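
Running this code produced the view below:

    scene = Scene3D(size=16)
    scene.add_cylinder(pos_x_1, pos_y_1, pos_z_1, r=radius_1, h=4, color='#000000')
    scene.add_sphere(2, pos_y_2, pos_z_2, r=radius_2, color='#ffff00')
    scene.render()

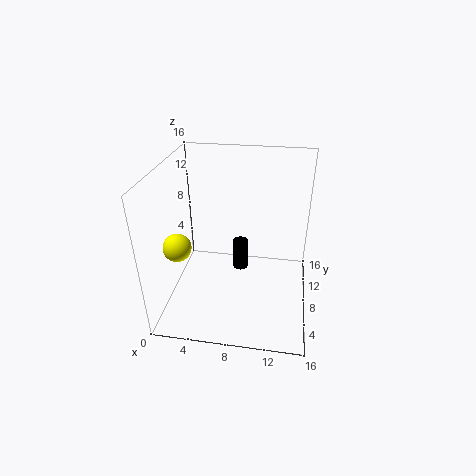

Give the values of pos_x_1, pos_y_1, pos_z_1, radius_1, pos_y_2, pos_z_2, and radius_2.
pos_x_1 = 7.5, pos_y_1 = 13, pos_z_1 = 0.5, radius_1 = 1, pos_y_2 = 5, pos_z_2 = 8, radius_2 = 1.5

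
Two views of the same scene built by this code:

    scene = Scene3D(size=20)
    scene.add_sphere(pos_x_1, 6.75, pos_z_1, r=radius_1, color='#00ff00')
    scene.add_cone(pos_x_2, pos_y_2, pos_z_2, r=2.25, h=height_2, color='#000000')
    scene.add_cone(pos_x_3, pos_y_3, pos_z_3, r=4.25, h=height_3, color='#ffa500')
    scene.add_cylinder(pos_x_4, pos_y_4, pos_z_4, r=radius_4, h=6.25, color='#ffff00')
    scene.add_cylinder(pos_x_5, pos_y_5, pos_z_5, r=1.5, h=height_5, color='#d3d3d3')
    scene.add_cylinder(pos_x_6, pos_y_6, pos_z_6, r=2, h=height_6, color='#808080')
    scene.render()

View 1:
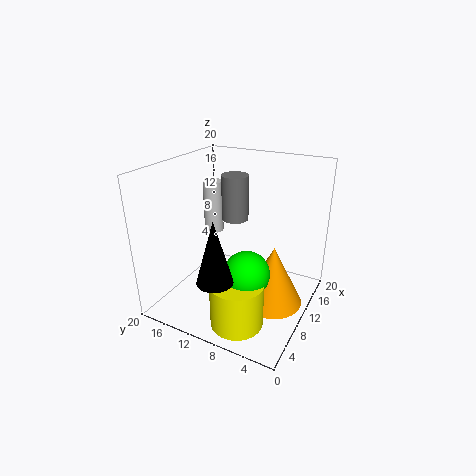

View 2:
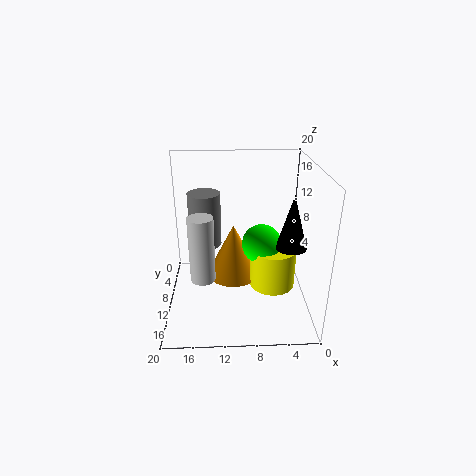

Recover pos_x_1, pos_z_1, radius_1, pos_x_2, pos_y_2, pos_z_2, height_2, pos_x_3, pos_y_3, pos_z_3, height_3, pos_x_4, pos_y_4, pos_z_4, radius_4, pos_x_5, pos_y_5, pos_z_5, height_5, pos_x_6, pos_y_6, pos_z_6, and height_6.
pos_x_1 = 6.25, pos_z_1 = 7.25, radius_1 = 3, pos_x_2 = 2.25, pos_y_2 = 9, pos_z_2 = 7.75, height_2 = 8, pos_x_3 = 10.5, pos_y_3 = 4.75, pos_z_3 = 1, height_3 = 8.5, pos_x_4 = 4.5, pos_y_4 = 7.25, pos_z_4 = 0.5, radius_4 = 3.5, pos_x_5 = 14.5, pos_y_5 = 16.75, pos_z_5 = 8, height_5 = 8, pos_x_6 = 14.25, pos_y_6 = 12.75, pos_z_6 = 10.75, height_6 = 6.75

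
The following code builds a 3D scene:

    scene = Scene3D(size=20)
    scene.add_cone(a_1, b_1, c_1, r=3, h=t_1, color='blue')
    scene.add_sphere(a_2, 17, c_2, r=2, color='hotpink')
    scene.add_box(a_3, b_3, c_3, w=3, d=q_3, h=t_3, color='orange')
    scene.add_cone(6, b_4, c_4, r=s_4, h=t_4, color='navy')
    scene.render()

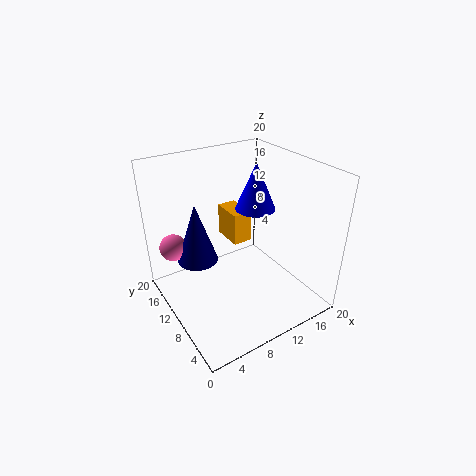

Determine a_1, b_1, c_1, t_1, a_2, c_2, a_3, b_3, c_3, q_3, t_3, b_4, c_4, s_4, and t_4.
a_1 = 15
b_1 = 13
c_1 = 12
t_1 = 7
a_2 = 3
c_2 = 7
a_3 = 12
b_3 = 14
c_3 = 6
q_3 = 5
t_3 = 5
b_4 = 15
c_4 = 5
s_4 = 3
t_4 = 9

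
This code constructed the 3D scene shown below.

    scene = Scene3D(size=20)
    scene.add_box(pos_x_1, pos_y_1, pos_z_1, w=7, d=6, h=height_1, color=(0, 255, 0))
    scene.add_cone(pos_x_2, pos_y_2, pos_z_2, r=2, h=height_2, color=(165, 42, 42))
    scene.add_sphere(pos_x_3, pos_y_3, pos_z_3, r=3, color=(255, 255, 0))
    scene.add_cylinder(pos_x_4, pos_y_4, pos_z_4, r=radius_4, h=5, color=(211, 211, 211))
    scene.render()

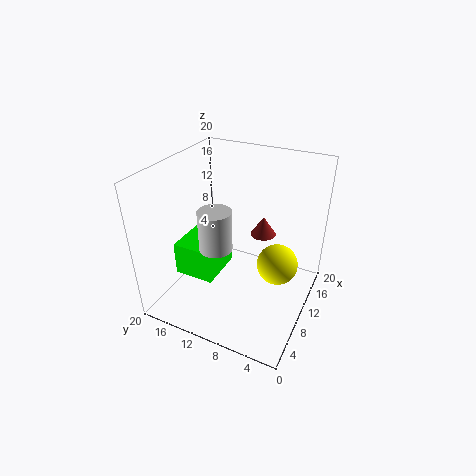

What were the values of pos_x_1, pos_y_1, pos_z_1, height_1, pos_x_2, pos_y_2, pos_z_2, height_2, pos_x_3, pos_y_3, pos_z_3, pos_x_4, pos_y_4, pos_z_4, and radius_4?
pos_x_1 = 7, pos_y_1 = 13, pos_z_1 = 3, height_1 = 5, pos_x_2 = 17, pos_y_2 = 9, pos_z_2 = 7, height_2 = 3, pos_x_3 = 13, pos_y_3 = 5, pos_z_3 = 5, pos_x_4 = 4, pos_y_4 = 10, pos_z_4 = 12, radius_4 = 2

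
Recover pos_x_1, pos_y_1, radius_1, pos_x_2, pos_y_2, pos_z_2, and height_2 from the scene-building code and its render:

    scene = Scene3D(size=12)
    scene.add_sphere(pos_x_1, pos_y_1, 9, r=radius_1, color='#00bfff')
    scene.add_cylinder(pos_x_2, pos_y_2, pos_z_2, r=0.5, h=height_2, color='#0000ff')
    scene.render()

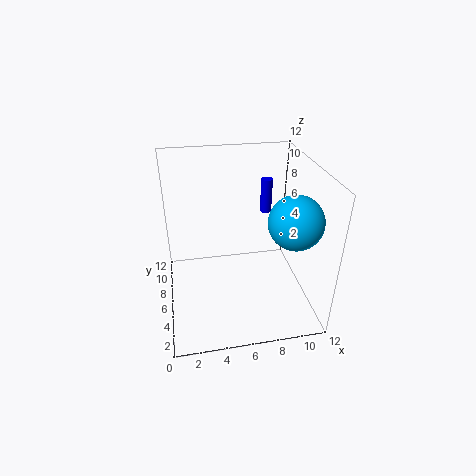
pos_x_1 = 9.5
pos_y_1 = 2.5
radius_1 = 2
pos_x_2 = 9
pos_y_2 = 8.5
pos_z_2 = 7
height_2 = 3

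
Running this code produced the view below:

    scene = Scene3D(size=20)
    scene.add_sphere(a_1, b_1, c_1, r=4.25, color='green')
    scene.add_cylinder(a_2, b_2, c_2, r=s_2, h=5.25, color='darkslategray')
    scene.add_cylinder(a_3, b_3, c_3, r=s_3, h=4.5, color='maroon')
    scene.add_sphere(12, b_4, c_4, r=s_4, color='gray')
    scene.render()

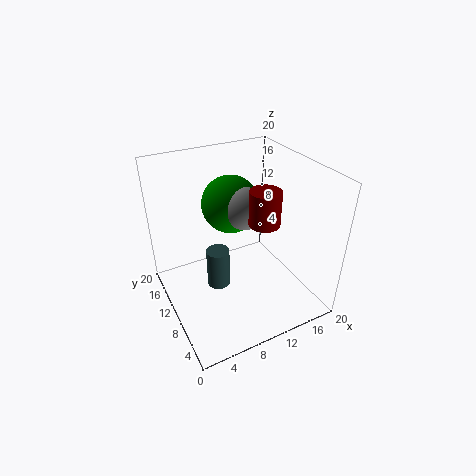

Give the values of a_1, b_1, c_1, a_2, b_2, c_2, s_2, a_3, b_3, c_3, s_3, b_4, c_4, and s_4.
a_1 = 11.25, b_1 = 14.75, c_1 = 12.75, a_2 = 6, b_2 = 8, c_2 = 5.25, s_2 = 1.5, a_3 = 11.75, b_3 = 6.25, c_3 = 13.75, s_3 = 2, b_4 = 11.75, c_4 = 13.25, s_4 = 3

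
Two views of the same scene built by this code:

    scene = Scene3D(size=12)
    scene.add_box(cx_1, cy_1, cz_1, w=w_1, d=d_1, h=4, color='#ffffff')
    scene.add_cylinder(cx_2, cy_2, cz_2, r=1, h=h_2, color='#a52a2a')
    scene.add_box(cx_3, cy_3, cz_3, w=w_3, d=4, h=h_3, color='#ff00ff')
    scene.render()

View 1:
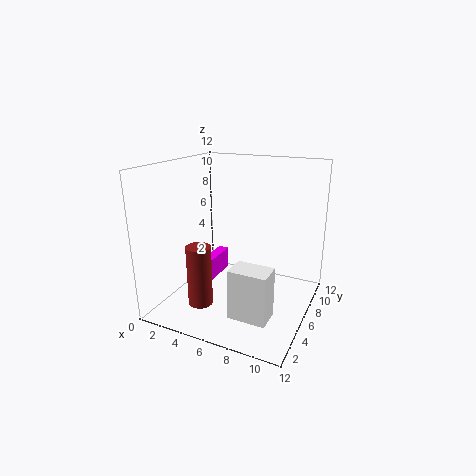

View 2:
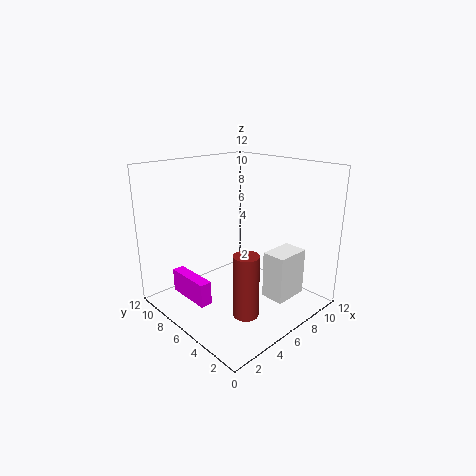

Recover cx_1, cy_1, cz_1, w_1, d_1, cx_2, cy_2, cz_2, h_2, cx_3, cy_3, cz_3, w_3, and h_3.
cx_1 = 7, cy_1 = 2, cz_1 = 1, w_1 = 3, d_1 = 2, cx_2 = 4, cy_2 = 3, cz_2 = 1, h_2 = 5, cx_3 = 2, cy_3 = 6, cz_3 = 1, w_3 = 1, h_3 = 2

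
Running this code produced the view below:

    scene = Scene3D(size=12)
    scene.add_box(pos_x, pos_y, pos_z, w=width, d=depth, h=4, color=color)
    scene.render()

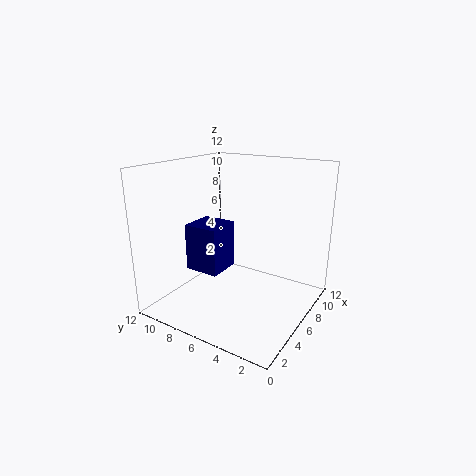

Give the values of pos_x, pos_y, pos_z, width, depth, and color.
pos_x = 4, pos_y = 7, pos_z = 3, width = 3, depth = 3, color = 'navy'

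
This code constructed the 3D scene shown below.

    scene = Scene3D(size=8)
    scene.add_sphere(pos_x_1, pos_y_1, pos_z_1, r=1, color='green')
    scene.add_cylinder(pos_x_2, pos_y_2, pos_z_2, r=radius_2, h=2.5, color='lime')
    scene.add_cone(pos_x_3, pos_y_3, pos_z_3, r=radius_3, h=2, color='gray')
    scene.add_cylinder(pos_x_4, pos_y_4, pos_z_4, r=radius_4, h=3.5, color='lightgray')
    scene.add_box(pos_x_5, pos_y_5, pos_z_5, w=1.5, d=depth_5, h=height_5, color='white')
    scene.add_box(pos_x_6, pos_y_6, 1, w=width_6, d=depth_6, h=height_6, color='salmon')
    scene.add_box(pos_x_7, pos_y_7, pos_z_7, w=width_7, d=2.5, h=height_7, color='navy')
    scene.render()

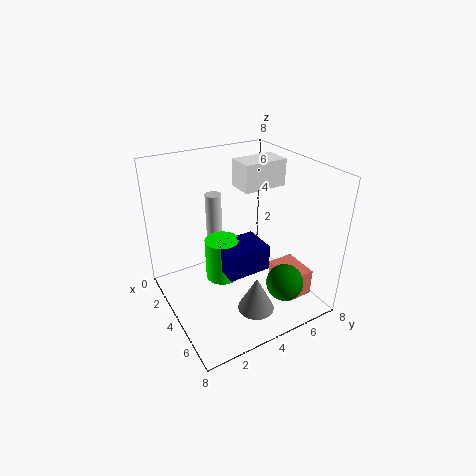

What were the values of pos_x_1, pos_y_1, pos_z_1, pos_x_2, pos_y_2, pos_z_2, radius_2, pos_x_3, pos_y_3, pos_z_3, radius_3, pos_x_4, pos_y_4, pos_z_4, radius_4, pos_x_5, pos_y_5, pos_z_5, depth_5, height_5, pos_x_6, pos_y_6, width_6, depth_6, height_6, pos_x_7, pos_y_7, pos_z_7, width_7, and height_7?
pos_x_1 = 6.5; pos_y_1 = 5.5; pos_z_1 = 2; pos_x_2 = 3; pos_y_2 = 3.5; pos_z_2 = 1; radius_2 = 1; pos_x_3 = 6; pos_y_3 = 4; pos_z_3 = 0.5; radius_3 = 1; pos_x_4 = 1; pos_y_4 = 4; pos_z_4 = 2; radius_4 = 0.5; pos_x_5 = 2.5; pos_y_5 = 4.5; pos_z_5 = 6.5; depth_5 = 2.5; height_5 = 1.5; pos_x_6 = 5; pos_y_6 = 5.5; width_6 = 2; depth_6 = 1.5; height_6 = 1.5; pos_x_7 = 3; pos_y_7 = 3; pos_z_7 = 2; width_7 = 2; height_7 = 1.5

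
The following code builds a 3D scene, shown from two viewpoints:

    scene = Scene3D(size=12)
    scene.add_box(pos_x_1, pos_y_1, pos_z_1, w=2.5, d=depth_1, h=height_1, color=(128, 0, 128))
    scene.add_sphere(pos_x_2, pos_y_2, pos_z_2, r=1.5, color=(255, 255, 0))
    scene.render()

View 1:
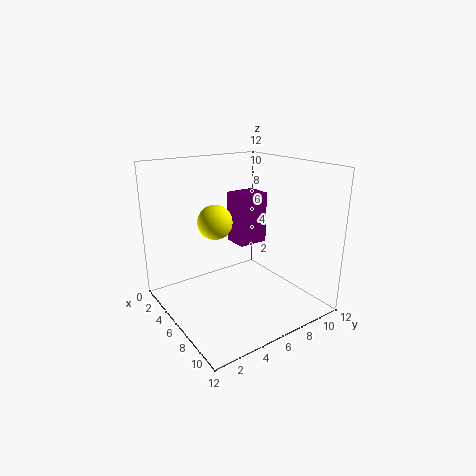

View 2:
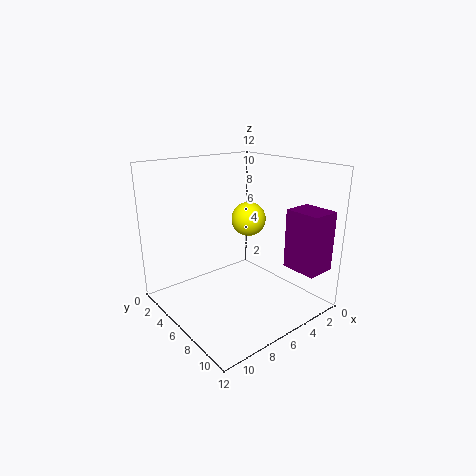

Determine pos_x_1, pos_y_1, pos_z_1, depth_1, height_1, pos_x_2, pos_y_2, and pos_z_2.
pos_x_1 = 0.5
pos_y_1 = 8.5
pos_z_1 = 3.5
depth_1 = 3
height_1 = 5
pos_x_2 = 4
pos_y_2 = 5
pos_z_2 = 7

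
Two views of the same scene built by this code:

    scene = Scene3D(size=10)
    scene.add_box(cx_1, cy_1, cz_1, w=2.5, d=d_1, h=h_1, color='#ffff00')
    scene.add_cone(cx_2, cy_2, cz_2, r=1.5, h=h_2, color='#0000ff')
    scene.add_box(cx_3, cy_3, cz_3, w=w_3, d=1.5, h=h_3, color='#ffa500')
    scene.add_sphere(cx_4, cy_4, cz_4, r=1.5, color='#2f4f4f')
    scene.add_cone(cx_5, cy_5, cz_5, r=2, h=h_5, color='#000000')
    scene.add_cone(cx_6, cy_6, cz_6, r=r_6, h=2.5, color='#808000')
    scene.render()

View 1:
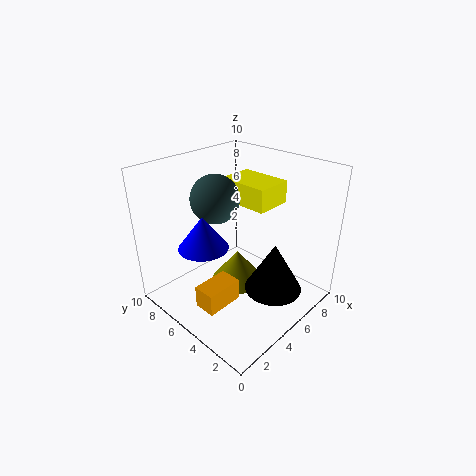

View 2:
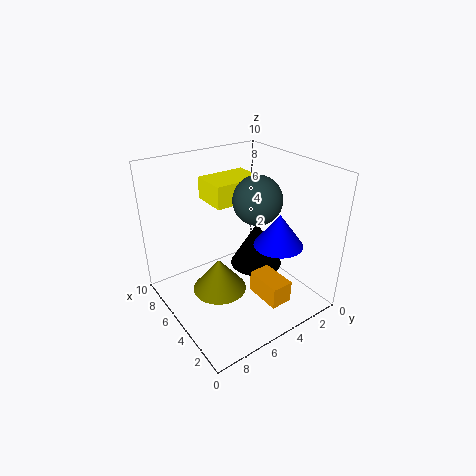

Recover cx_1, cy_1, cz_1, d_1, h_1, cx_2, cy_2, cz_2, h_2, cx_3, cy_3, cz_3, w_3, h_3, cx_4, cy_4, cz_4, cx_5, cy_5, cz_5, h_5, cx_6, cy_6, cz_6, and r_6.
cx_1 = 5, cy_1 = 3, cz_1 = 7.5, d_1 = 3.5, h_1 = 1.5, cx_2 = 1.5, cy_2 = 4.5, cz_2 = 6, h_2 = 2, cx_3 = 1, cy_3 = 3.5, cz_3 = 1.5, w_3 = 2.5, h_3 = 1.5, cx_4 = 3, cy_4 = 5, cz_4 = 8.5, cx_5 = 6, cy_5 = 2.5, cz_5 = 1.5, h_5 = 3.5, cx_6 = 6, cy_6 = 6, cz_6 = 0.5, r_6 = 2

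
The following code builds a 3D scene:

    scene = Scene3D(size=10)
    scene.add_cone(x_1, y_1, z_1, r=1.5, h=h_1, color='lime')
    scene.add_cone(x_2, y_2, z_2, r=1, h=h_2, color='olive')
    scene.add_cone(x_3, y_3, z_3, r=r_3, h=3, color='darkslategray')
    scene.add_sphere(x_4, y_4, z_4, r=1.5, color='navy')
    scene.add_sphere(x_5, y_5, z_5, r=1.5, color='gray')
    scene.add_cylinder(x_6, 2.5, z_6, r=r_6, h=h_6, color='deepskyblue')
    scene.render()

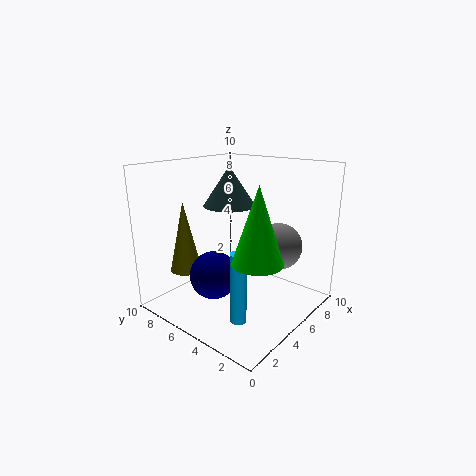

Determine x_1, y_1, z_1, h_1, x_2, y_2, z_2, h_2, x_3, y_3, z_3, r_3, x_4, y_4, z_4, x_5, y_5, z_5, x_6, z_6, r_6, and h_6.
x_1 = 2.5, y_1 = 1.5, z_1 = 5, h_1 = 4.5, x_2 = 1.5, y_2 = 6.5, z_2 = 3.5, h_2 = 4.5, x_3 = 7, y_3 = 7.5, z_3 = 6.5, r_3 = 2, x_4 = 2, y_4 = 4.5, z_4 = 3.5, x_5 = 5.5, y_5 = 2, z_5 = 5, x_6 = 2, z_6 = 1, r_6 = 0.5, h_6 = 4.5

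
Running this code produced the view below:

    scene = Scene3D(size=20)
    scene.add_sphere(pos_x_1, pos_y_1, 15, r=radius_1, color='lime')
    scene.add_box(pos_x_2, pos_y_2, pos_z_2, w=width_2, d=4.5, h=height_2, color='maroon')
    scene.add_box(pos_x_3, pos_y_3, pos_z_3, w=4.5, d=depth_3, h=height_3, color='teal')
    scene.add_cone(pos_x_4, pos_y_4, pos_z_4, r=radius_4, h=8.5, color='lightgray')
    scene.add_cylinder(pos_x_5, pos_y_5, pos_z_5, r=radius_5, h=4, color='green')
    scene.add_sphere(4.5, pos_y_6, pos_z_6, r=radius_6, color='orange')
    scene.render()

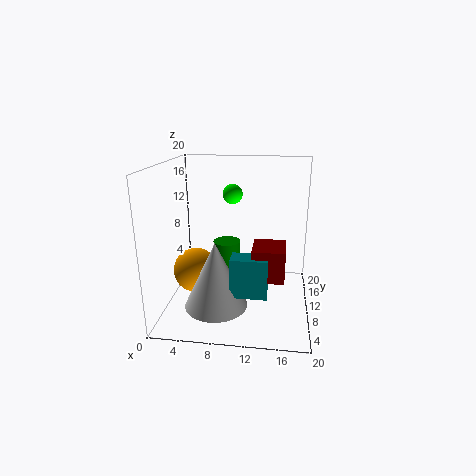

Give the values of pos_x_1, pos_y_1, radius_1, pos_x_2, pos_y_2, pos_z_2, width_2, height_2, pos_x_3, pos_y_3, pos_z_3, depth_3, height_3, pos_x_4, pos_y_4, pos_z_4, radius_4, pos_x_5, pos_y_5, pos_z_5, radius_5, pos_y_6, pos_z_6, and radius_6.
pos_x_1 = 8.5; pos_y_1 = 15; radius_1 = 1.5; pos_x_2 = 12.5; pos_y_2 = 3; pos_z_2 = 7; width_2 = 4; height_2 = 4; pos_x_3 = 10; pos_y_3 = 2.5; pos_z_3 = 5; depth_3 = 2.5; height_3 = 5; pos_x_4 = 8; pos_y_4 = 4; pos_z_4 = 3; radius_4 = 4; pos_x_5 = 8; pos_y_5 = 12.5; pos_z_5 = 4.5; radius_5 = 2; pos_y_6 = 7.5; pos_z_6 = 6; radius_6 = 3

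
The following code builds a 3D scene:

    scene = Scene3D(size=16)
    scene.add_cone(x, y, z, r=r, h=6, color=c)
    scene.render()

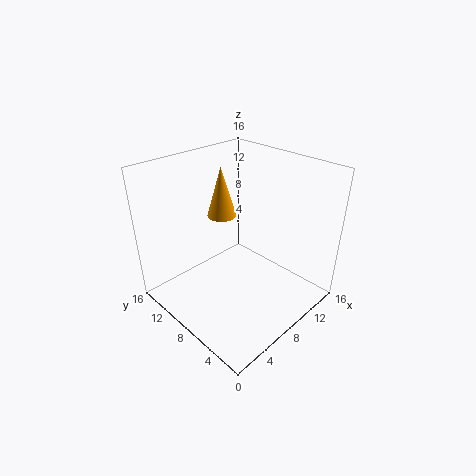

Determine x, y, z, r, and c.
x = 9.5; y = 12.25; z = 8.75; r = 1.75; c = 'orange'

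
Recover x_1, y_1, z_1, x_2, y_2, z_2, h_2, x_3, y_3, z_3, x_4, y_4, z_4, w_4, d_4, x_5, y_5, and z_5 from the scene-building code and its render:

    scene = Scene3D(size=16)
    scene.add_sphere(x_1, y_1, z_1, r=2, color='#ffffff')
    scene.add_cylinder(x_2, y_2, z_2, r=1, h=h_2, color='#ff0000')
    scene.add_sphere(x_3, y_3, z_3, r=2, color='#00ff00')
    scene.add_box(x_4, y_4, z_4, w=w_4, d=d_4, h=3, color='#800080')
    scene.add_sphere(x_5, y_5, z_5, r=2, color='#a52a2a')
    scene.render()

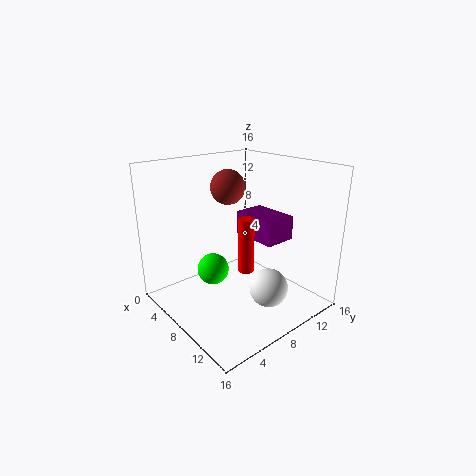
x_1 = 13, y_1 = 8, z_1 = 4, x_2 = 6, y_2 = 11, z_2 = 2, h_2 = 7, x_3 = 3, y_3 = 8, z_3 = 2, x_4 = 3, y_4 = 12, z_4 = 6, w_4 = 6, d_4 = 4, x_5 = 5, y_5 = 9, z_5 = 13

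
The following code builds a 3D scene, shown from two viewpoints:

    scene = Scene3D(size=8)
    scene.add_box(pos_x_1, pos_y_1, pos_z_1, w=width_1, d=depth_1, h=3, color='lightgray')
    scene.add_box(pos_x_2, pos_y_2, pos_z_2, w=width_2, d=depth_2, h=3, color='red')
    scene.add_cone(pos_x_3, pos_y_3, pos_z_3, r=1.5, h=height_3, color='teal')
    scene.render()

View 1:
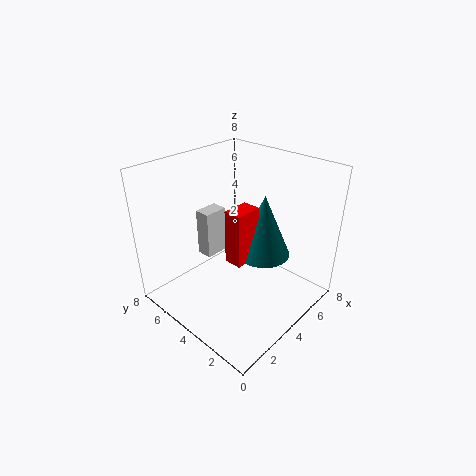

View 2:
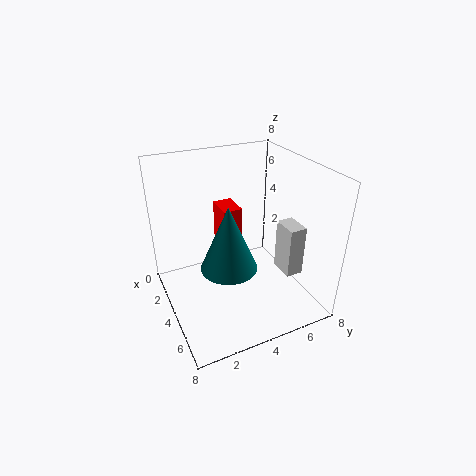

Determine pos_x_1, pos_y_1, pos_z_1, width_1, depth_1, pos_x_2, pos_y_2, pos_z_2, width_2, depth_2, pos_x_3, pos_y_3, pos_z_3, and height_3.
pos_x_1 = 4; pos_y_1 = 6.5; pos_z_1 = 1.5; width_1 = 1.5; depth_1 = 1; pos_x_2 = 3; pos_y_2 = 3; pos_z_2 = 3; width_2 = 1.5; depth_2 = 1; pos_x_3 = 5; pos_y_3 = 3; pos_z_3 = 3; height_3 = 3.5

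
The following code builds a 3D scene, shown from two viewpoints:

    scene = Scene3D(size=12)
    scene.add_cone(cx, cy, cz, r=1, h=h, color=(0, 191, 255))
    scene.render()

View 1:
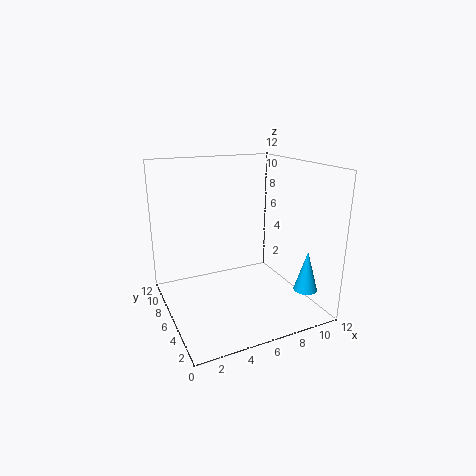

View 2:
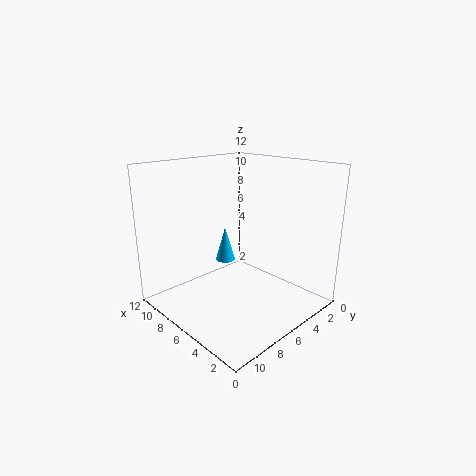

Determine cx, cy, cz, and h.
cx = 11
cy = 3
cz = 1.5
h = 3.5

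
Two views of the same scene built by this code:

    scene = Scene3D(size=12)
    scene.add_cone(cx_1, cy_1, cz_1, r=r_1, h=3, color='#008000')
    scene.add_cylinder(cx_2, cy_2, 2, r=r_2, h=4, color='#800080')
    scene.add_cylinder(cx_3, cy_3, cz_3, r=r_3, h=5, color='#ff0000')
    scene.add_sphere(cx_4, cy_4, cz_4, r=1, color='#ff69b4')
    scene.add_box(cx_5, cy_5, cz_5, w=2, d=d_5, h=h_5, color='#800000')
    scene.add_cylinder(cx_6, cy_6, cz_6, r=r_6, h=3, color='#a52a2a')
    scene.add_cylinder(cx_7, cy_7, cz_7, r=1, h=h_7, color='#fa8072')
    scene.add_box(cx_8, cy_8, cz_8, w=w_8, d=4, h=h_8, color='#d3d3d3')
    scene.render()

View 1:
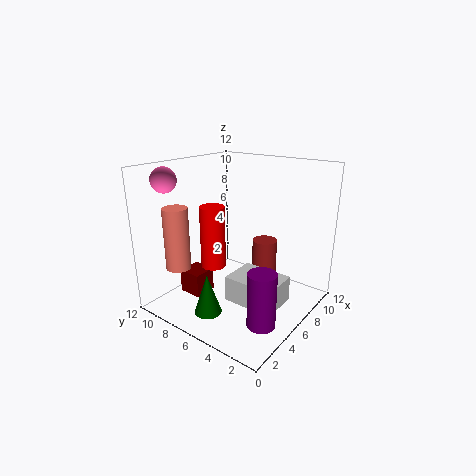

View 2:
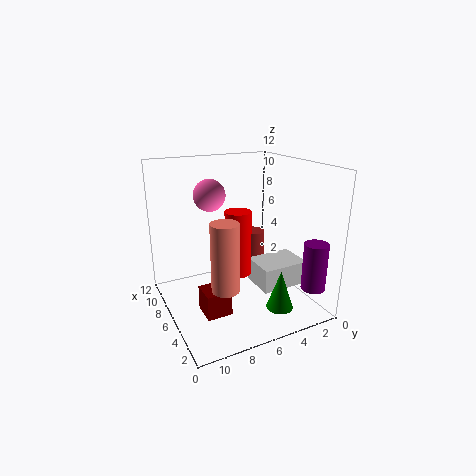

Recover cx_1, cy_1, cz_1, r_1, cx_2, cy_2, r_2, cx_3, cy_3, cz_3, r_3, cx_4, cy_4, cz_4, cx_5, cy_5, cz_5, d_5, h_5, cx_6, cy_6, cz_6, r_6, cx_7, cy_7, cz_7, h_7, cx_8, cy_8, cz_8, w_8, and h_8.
cx_1 = 1
cy_1 = 5
cz_1 = 2
r_1 = 1
cx_2 = 2
cy_2 = 1
r_2 = 1
cx_3 = 4
cy_3 = 7
cz_3 = 4
r_3 = 1
cx_4 = 2
cy_4 = 10
cz_4 = 11
cx_5 = 3
cy_5 = 8
cz_5 = 1
d_5 = 2
h_5 = 2
cx_6 = 7
cy_6 = 4
cz_6 = 3
r_6 = 1
cx_7 = 2
cy_7 = 9
cz_7 = 4
h_7 = 5
cx_8 = 3
cy_8 = 1
cz_8 = 2
w_8 = 3
h_8 = 2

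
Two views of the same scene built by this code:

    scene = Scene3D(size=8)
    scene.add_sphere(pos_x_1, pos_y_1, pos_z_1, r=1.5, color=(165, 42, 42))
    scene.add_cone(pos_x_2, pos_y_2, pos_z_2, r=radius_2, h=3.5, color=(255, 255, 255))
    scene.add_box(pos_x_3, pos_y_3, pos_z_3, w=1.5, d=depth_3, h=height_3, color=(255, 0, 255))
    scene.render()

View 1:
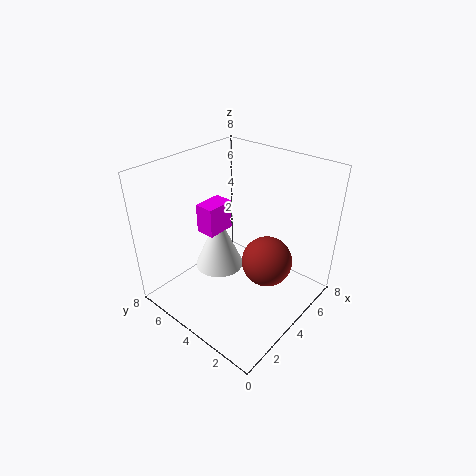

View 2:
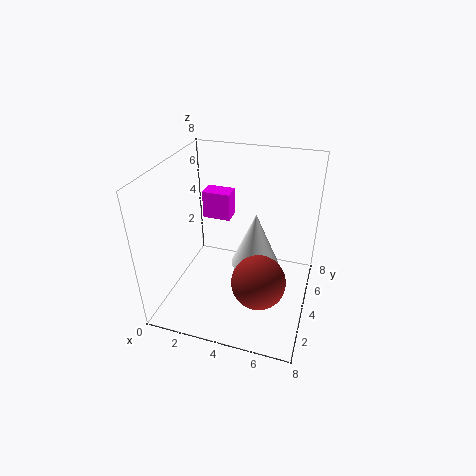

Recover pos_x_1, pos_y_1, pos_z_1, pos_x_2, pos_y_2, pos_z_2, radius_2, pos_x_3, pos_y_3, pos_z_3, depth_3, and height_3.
pos_x_1 = 5.5
pos_y_1 = 3
pos_z_1 = 2
pos_x_2 = 4.5
pos_y_2 = 6
pos_z_2 = 1
radius_2 = 1.5
pos_x_3 = 2
pos_y_3 = 4
pos_z_3 = 5
depth_3 = 1
height_3 = 1.5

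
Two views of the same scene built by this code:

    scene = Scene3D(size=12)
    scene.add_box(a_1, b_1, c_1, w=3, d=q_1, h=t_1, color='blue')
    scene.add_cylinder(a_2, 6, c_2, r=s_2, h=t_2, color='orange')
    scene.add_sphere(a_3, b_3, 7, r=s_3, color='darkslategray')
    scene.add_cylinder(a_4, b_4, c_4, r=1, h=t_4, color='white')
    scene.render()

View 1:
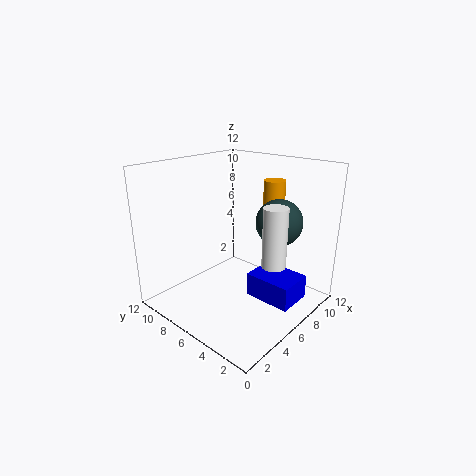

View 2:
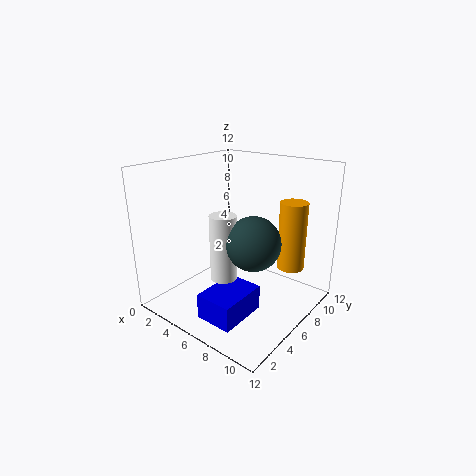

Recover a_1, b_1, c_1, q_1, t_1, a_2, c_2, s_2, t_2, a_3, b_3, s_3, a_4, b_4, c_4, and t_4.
a_1 = 6; b_1 = 1; c_1 = 1; q_1 = 4; t_1 = 2; a_2 = 11; c_2 = 5; s_2 = 1; t_2 = 5; a_3 = 9; b_3 = 4; s_3 = 2; a_4 = 7; b_4 = 3; c_4 = 4; t_4 = 5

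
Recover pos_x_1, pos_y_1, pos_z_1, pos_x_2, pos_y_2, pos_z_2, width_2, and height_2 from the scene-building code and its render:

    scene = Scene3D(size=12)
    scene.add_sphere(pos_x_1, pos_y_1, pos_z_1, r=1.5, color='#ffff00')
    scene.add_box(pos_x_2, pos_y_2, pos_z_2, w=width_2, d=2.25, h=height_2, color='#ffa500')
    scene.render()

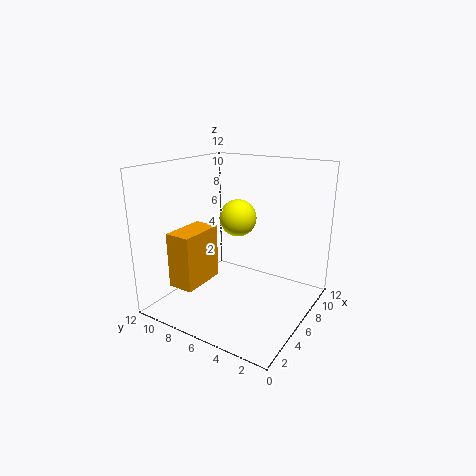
pos_x_1 = 6, pos_y_1 = 6, pos_z_1 = 7.75, pos_x_2 = 2.5, pos_y_2 = 8.5, pos_z_2 = 1.75, width_2 = 4, height_2 = 4.75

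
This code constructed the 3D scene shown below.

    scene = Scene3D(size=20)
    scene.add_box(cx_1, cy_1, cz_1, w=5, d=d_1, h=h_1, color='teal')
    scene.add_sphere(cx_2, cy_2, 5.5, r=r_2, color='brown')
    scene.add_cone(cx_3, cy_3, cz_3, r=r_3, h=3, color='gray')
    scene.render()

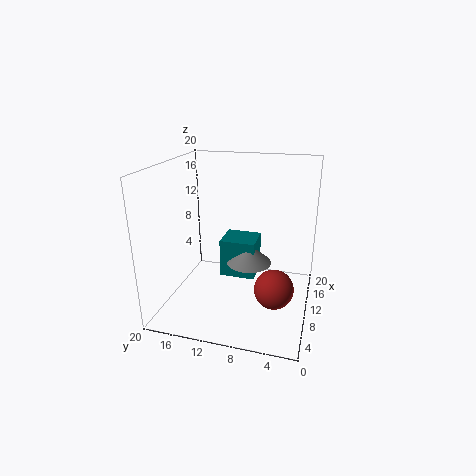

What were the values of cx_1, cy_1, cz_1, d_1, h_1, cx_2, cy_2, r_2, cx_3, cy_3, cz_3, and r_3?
cx_1 = 13.5
cy_1 = 8.5
cz_1 = 1.5
d_1 = 5.5
h_1 = 6
cx_2 = 5.5
cy_2 = 4
r_2 = 2.5
cx_3 = 14.5
cy_3 = 9.5
cz_3 = 4
r_3 = 3.5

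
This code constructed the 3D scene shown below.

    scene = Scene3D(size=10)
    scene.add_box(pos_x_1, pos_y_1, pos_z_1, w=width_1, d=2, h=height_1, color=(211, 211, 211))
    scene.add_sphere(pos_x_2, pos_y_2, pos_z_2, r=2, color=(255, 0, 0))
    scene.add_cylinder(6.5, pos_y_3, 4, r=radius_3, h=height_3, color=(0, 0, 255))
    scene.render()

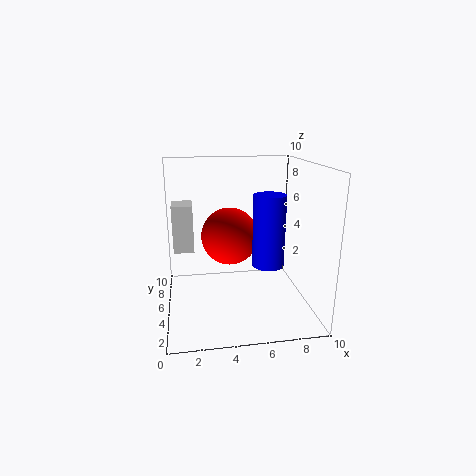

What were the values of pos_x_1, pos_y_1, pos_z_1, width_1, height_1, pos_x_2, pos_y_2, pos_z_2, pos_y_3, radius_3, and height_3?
pos_x_1 = 0.5; pos_y_1 = 6.5; pos_z_1 = 3.5; width_1 = 1.5; height_1 = 3.5; pos_x_2 = 4.5; pos_y_2 = 5.5; pos_z_2 = 5; pos_y_3 = 2.5; radius_3 = 1; height_3 = 4.5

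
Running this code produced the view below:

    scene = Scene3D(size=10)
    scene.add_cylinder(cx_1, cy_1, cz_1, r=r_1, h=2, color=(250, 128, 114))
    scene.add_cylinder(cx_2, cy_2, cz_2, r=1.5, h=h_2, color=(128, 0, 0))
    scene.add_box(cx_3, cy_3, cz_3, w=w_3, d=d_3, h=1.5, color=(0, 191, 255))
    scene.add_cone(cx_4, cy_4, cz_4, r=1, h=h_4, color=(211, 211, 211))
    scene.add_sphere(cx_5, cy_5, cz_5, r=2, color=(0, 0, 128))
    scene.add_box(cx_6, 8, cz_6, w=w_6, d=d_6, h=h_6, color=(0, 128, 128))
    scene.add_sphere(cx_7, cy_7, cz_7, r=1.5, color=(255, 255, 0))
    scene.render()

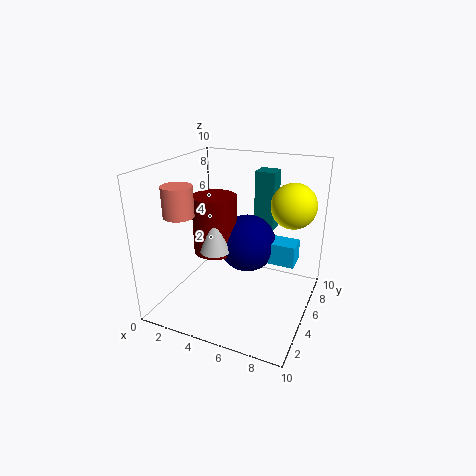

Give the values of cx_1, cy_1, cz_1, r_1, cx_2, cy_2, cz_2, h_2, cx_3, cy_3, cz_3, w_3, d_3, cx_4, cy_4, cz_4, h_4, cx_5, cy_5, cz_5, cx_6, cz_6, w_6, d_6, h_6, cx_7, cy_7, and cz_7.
cx_1 = 2, cy_1 = 2.5, cz_1 = 7, r_1 = 1, cx_2 = 3.5, cy_2 = 4.5, cz_2 = 4, h_2 = 4, cx_3 = 7, cy_3 = 5, cz_3 = 3.5, w_3 = 2, d_3 = 1.5, cx_4 = 4, cy_4 = 3.5, cz_4 = 4.5, h_4 = 3, cx_5 = 5.5, cy_5 = 5.5, cz_5 = 4.5, cx_6 = 5, cz_6 = 4.5, w_6 = 1.5, d_6 = 1.5, h_6 = 4.5, cx_7 = 8.5, cy_7 = 6, cz_7 = 7.5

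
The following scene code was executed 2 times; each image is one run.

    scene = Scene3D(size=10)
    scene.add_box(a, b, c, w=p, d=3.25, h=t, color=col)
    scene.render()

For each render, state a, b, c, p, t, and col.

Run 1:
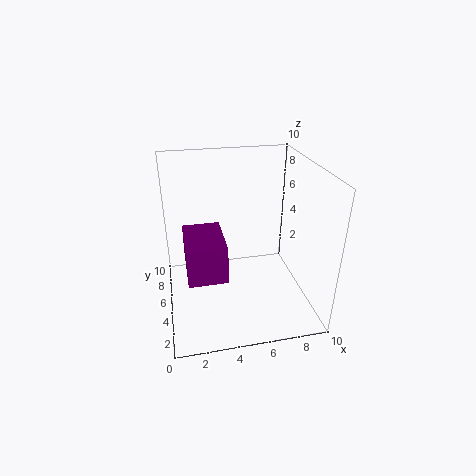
a = 1.25, b = 0.5, c = 4.75, p = 2.25, t = 2.25, col = 'purple'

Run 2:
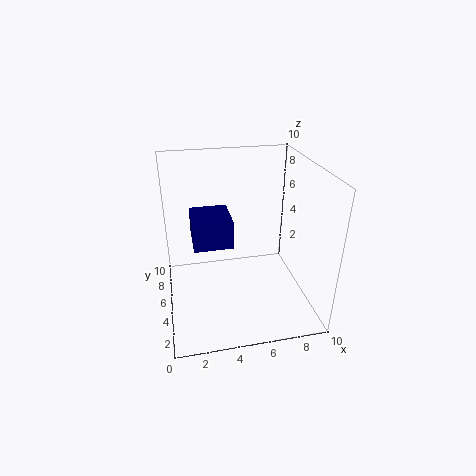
a = 2, b = 6.5, c = 3.25, p = 3, t = 2.25, col = 'navy'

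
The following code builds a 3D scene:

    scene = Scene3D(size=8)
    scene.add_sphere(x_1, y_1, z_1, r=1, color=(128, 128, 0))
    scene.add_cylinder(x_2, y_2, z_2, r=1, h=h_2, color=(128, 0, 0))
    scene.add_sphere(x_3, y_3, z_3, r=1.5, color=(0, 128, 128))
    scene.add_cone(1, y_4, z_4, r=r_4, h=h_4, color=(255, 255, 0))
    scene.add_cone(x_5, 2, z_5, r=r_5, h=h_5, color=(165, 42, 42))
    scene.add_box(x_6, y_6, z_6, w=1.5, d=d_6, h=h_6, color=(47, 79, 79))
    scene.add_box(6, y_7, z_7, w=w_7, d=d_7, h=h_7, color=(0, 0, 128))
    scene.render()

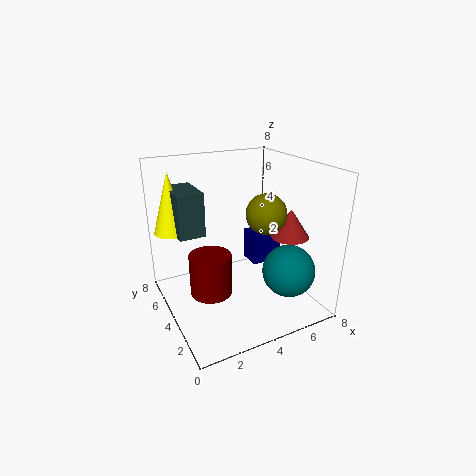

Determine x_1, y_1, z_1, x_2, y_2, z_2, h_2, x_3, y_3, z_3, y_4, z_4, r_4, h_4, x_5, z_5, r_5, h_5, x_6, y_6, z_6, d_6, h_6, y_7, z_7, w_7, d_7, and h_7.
x_1 = 4.5, y_1 = 2, z_1 = 6, x_2 = 1.5, y_2 = 2, z_2 = 2.5, h_2 = 2, x_3 = 6.5, y_3 = 2.5, z_3 = 2, y_4 = 6.5, z_4 = 4, r_4 = 1, h_4 = 3.5, x_5 = 6, z_5 = 4.5, r_5 = 1, h_5 = 1.5, x_6 = 1, y_6 = 5, z_6 = 4, d_6 = 2.5, h_6 = 2.5, y_7 = 5.5, z_7 = 1, w_7 = 2, d_7 = 1.5, h_7 = 2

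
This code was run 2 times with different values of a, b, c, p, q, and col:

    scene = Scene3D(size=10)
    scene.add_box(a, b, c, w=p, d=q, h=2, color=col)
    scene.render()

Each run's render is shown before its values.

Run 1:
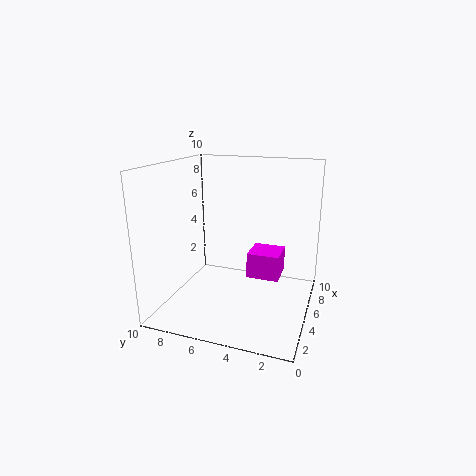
a = 7; b = 2.5; c = 1; p = 2.5; q = 2.5; col = 'magenta'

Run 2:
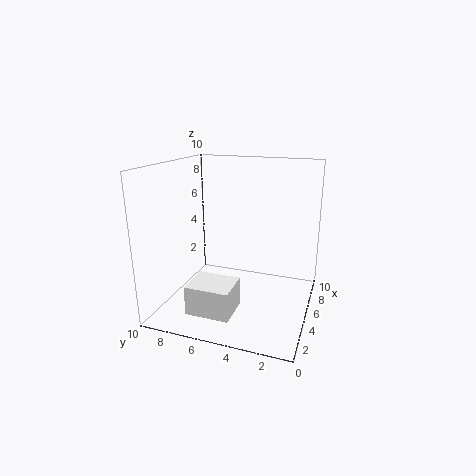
a = 1.5; b = 4.5; c = 0.5; p = 2.5; q = 3; col = 'white'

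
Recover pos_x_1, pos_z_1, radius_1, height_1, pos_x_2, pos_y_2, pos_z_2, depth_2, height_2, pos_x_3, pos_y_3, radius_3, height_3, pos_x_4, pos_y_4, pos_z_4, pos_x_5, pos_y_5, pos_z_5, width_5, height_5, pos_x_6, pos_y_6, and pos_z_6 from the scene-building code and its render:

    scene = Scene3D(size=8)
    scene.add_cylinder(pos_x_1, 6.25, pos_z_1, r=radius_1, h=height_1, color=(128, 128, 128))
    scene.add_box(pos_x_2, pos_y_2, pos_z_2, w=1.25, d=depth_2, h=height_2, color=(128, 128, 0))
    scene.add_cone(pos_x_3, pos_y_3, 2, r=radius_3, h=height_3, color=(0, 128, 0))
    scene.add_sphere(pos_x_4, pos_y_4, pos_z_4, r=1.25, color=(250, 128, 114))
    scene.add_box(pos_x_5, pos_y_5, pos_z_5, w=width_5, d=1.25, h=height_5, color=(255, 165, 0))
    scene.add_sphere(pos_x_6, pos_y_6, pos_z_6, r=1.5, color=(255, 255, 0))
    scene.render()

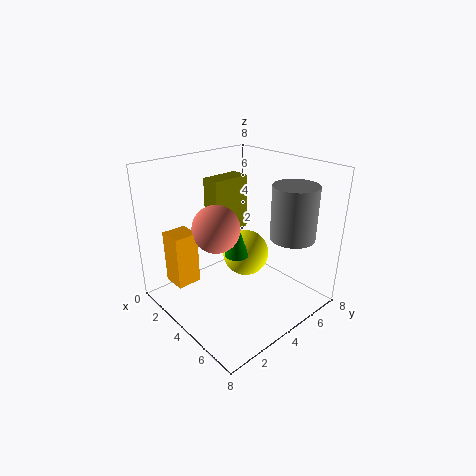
pos_x_1 = 6
pos_z_1 = 4
radius_1 = 1.25
height_1 = 3
pos_x_2 = 0.25
pos_y_2 = 4.5
pos_z_2 = 3
depth_2 = 2.5
height_2 = 3.5
pos_x_3 = 2.75
pos_y_3 = 5
radius_3 = 0.75
height_3 = 2.25
pos_x_4 = 4
pos_y_4 = 2.5
pos_z_4 = 5
pos_x_5 = 2.5
pos_y_5 = 0.25
pos_z_5 = 2.25
width_5 = 1.25
height_5 = 2.75
pos_x_6 = 2.25
pos_y_6 = 6.25
pos_z_6 = 1.5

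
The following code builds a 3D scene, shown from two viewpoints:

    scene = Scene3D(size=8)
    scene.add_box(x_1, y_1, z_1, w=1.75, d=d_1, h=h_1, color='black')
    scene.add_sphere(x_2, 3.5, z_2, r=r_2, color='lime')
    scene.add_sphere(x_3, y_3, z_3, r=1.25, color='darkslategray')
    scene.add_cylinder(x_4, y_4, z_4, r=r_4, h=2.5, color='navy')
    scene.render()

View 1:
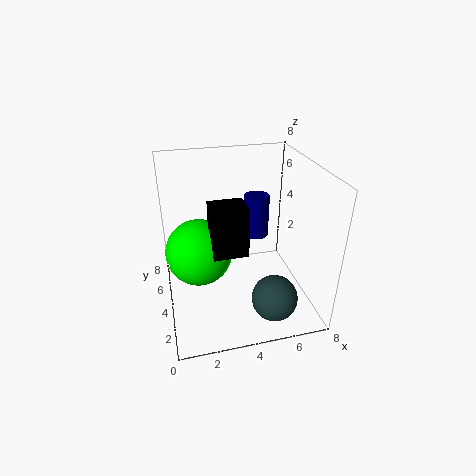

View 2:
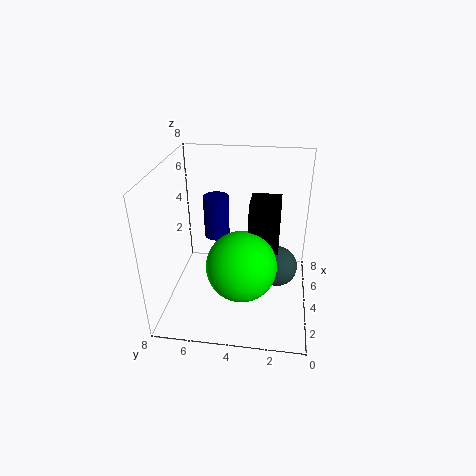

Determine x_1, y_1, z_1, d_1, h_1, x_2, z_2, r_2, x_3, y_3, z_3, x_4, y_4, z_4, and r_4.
x_1 = 2.25
y_1 = 1.75
z_1 = 4.25
d_1 = 1.5
h_1 = 2.5
x_2 = 1.75
z_2 = 3.75
r_2 = 1.75
x_3 = 5.5
y_3 = 1.75
z_3 = 1.25
x_4 = 5.5
y_4 = 5.5
z_4 = 3.25
r_4 = 0.75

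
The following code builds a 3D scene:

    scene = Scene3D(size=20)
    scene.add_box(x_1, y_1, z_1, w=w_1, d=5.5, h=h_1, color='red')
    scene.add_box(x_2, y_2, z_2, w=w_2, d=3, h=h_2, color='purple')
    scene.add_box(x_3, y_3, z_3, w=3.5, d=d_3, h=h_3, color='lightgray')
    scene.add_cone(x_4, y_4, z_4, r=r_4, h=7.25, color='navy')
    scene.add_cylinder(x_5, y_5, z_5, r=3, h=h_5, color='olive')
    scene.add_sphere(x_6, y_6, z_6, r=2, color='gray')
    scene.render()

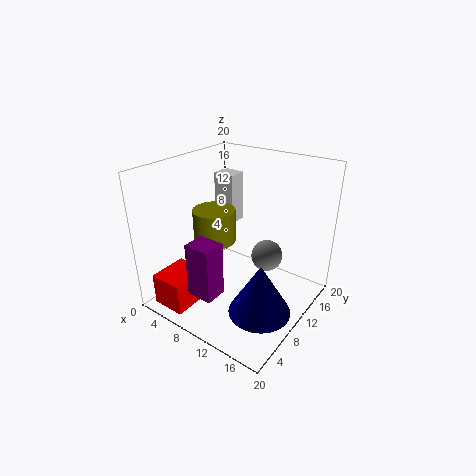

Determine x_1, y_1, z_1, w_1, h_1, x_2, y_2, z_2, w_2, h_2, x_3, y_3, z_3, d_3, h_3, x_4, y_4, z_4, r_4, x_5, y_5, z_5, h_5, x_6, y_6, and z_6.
x_1 = 2.25, y_1 = 0.75, z_1 = 1.25, w_1 = 4.75, h_1 = 4.5, x_2 = 8, y_2 = 1.75, z_2 = 4.75, w_2 = 3.5, h_2 = 7.25, x_3 = 1, y_3 = 16, z_3 = 8.25, d_3 = 3, h_3 = 8, x_4 = 15.25, y_4 = 7.75, z_4 = 1.25, r_4 = 4.25, x_5 = 6.25, y_5 = 9.5, z_5 = 8.75, h_5 = 4.75, x_6 = 15, y_6 = 9.5, z_6 = 9.25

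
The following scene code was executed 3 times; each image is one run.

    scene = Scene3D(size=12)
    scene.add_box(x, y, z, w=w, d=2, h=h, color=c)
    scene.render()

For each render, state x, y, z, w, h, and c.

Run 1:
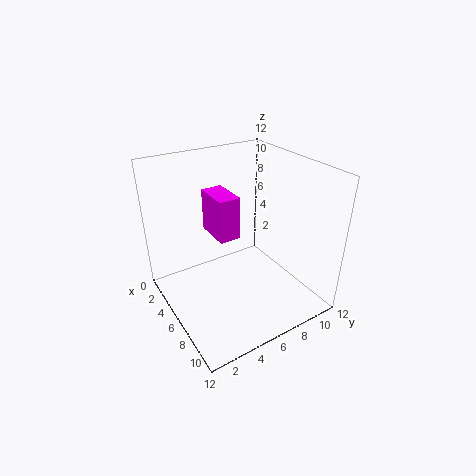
x = 0.5; y = 5.5; z = 4.5; w = 3.5; h = 4; c = 'magenta'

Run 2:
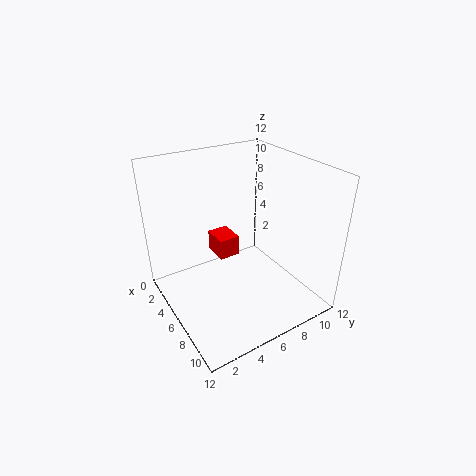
x = 0.5; y = 6; z = 2; w = 2.5; h = 2; c = 'red'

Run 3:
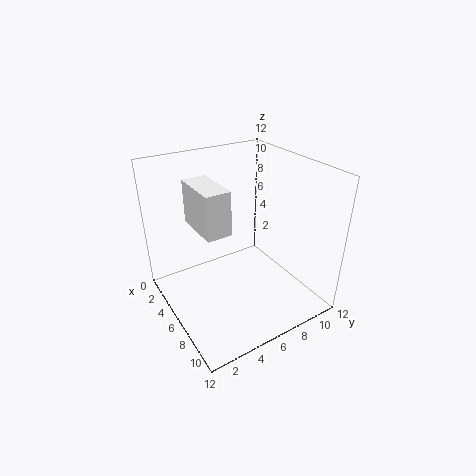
x = 3.5; y = 2.5; z = 7.5; w = 4; h = 3.5; c = 'white'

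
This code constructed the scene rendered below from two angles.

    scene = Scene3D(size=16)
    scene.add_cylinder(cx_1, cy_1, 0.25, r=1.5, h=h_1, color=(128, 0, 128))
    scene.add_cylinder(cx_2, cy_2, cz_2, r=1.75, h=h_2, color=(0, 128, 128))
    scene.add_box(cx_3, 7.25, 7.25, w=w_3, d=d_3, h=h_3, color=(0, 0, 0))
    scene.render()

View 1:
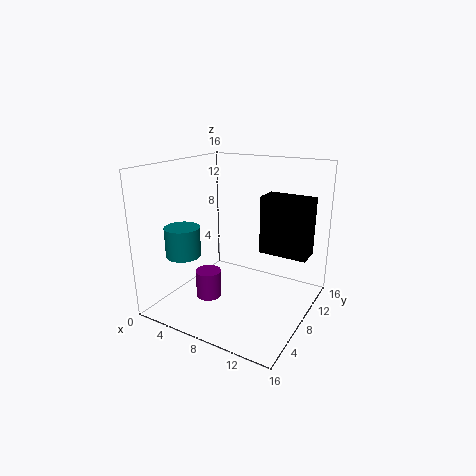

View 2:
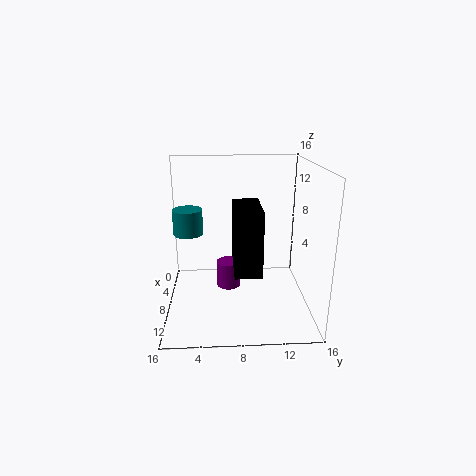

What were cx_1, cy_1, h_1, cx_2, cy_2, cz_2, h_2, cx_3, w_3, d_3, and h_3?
cx_1 = 4.5; cy_1 = 7; h_1 = 3.25; cx_2 = 5; cy_2 = 2.25; cz_2 = 7.5; h_2 = 3; cx_3 = 11; w_3 = 5; d_3 = 2.5; h_3 = 6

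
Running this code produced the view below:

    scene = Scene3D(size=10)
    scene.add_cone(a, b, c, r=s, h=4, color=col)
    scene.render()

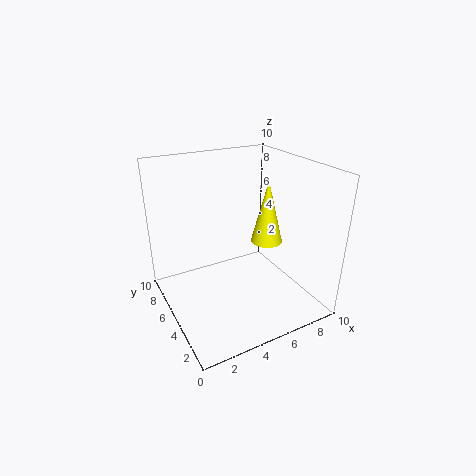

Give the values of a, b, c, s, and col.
a = 6
b = 3
c = 5.5
s = 1
col = 'yellow'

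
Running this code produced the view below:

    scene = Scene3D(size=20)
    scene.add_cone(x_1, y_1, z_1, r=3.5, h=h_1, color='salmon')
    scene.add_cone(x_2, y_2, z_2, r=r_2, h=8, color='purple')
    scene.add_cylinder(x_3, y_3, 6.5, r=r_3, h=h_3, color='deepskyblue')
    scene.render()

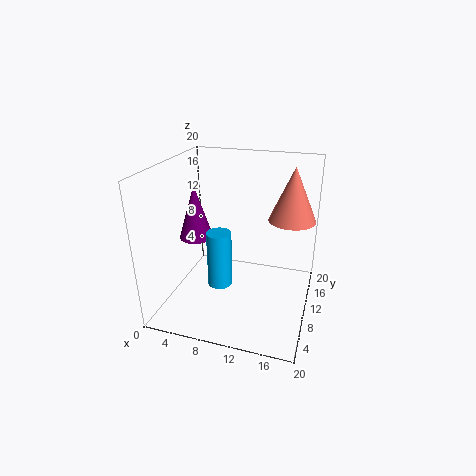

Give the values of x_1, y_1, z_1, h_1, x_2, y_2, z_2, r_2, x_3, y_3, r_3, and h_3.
x_1 = 16.5, y_1 = 16, z_1 = 11, h_1 = 8, x_2 = 3, y_2 = 11.5, z_2 = 8.5, r_2 = 2.5, x_3 = 9.5, y_3 = 4, r_3 = 1.5, h_3 = 7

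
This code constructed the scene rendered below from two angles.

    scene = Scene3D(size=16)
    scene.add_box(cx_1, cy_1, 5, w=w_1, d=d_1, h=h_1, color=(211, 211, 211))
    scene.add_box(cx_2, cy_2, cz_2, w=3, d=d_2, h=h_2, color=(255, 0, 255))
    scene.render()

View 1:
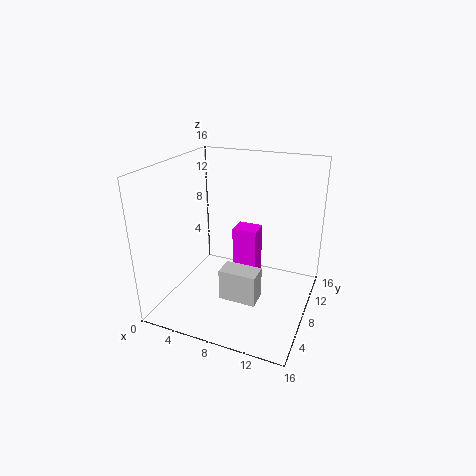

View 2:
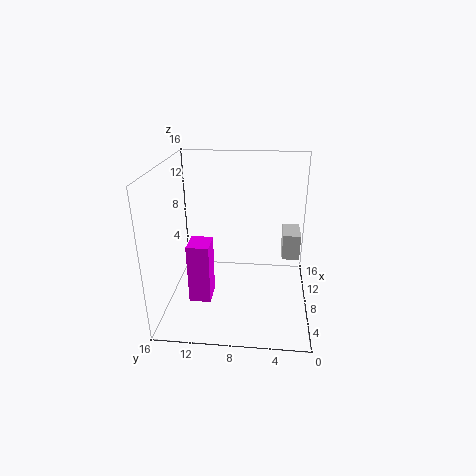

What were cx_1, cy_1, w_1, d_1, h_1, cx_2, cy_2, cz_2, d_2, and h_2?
cx_1 = 9
cy_1 = 1
w_1 = 3.5
d_1 = 2
h_1 = 3
cx_2 = 6
cy_2 = 11
cz_2 = 0.5
d_2 = 2.5
h_2 = 7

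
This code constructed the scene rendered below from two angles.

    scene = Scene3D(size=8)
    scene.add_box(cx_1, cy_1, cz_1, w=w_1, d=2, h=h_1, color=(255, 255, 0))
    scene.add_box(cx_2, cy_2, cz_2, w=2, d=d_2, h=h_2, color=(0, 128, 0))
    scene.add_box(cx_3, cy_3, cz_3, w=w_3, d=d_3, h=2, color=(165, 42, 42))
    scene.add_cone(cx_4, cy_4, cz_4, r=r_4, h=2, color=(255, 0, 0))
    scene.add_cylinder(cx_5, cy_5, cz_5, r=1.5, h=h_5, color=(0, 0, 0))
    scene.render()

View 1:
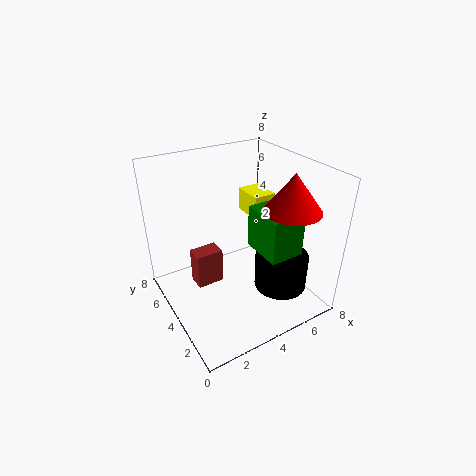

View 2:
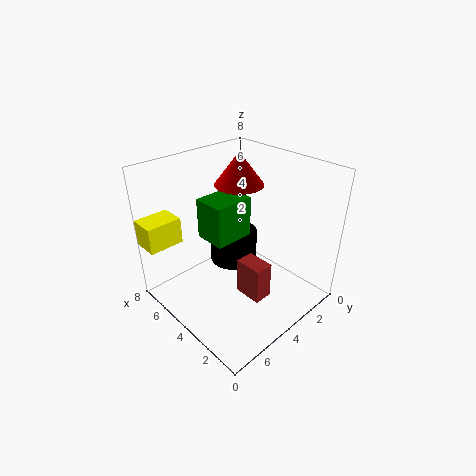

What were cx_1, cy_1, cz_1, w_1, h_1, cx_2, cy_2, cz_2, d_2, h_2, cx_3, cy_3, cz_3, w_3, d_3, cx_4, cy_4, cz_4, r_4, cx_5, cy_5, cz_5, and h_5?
cx_1 = 6.5, cy_1 = 6, cz_1 = 3.5, w_1 = 1.5, h_1 = 1.5, cx_2 = 5, cy_2 = 2, cz_2 = 3, d_2 = 2.5, h_2 = 2.5, cx_3 = 1.5, cy_3 = 4, cz_3 = 1.5, w_3 = 1.5, d_3 = 1, cx_4 = 6, cy_4 = 2, cz_4 = 6, r_4 = 1.5, cx_5 = 6, cy_5 = 2.5, cz_5 = 1, h_5 = 2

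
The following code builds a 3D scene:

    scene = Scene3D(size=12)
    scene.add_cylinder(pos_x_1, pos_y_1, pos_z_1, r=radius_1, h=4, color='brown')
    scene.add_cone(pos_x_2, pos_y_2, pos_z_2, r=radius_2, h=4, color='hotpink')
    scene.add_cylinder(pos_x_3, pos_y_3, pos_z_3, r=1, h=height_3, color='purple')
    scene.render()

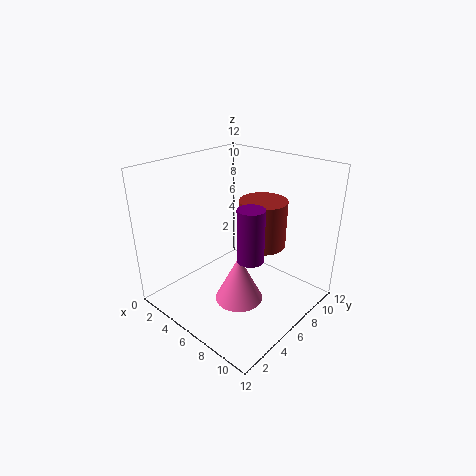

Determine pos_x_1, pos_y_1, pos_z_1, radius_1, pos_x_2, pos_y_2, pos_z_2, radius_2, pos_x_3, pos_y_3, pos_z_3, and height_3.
pos_x_1 = 7; pos_y_1 = 8; pos_z_1 = 5; radius_1 = 2; pos_x_2 = 7; pos_y_2 = 5; pos_z_2 = 1; radius_2 = 2; pos_x_3 = 9; pos_y_3 = 4; pos_z_3 = 6; height_3 = 4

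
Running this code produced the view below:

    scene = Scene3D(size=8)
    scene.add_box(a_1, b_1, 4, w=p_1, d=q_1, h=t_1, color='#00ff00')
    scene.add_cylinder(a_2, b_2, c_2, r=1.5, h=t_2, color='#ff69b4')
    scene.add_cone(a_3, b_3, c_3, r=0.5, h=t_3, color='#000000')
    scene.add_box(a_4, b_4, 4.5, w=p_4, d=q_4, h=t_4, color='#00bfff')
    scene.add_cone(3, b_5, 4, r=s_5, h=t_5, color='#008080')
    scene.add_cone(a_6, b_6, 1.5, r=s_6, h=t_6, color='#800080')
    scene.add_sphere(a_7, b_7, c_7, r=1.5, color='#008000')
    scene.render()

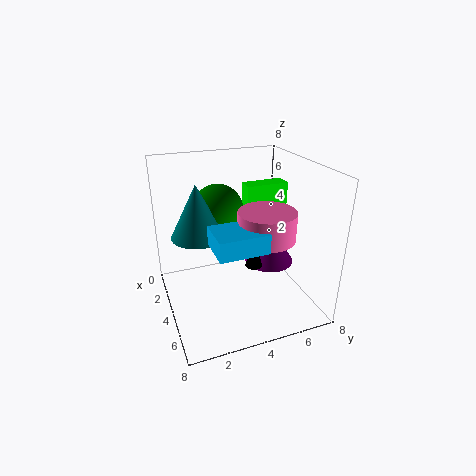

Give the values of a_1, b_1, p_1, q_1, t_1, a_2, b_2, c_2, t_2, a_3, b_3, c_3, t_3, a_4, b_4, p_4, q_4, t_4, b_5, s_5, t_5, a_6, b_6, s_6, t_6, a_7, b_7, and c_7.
a_1 = 2; b_1 = 5; p_1 = 1; q_1 = 2.5; t_1 = 2.5; a_2 = 5.5; b_2 = 5; c_2 = 4.5; t_2 = 1.5; a_3 = 4; b_3 = 5; c_3 = 2; t_3 = 2; a_4 = 5; b_4 = 2; p_4 = 2; q_4 = 2.5; t_4 = 1; b_5 = 2; s_5 = 1.5; t_5 = 3; a_6 = 3; b_6 = 6.5; s_6 = 1.5; t_6 = 2.5; a_7 = 2; b_7 = 3.5; c_7 = 5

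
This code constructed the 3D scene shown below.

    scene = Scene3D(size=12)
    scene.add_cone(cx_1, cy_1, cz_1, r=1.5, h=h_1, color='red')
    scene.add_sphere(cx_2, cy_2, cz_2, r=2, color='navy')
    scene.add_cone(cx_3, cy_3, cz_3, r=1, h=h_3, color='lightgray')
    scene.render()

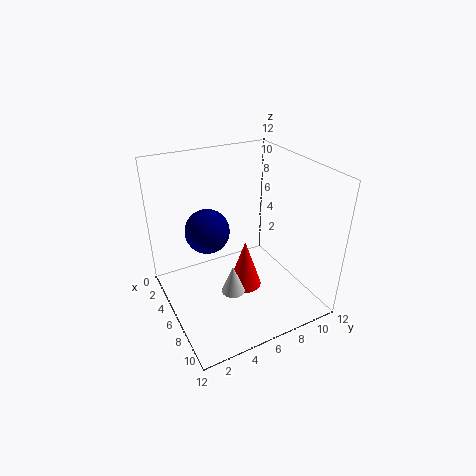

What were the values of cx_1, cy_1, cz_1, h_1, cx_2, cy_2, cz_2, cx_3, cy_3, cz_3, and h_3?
cx_1 = 5.5, cy_1 = 7, cz_1 = 0.5, h_1 = 4.5, cx_2 = 3, cy_2 = 4.5, cz_2 = 5.5, cx_3 = 7, cy_3 = 5, cz_3 = 1.5, h_3 = 2.5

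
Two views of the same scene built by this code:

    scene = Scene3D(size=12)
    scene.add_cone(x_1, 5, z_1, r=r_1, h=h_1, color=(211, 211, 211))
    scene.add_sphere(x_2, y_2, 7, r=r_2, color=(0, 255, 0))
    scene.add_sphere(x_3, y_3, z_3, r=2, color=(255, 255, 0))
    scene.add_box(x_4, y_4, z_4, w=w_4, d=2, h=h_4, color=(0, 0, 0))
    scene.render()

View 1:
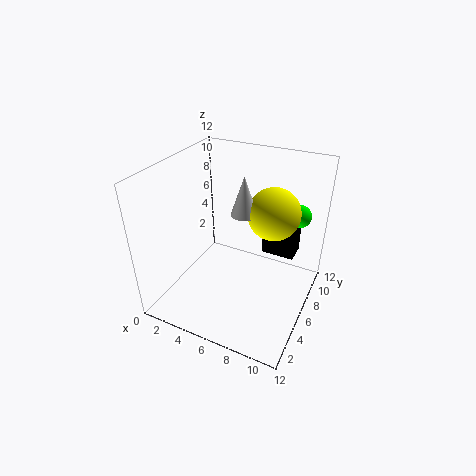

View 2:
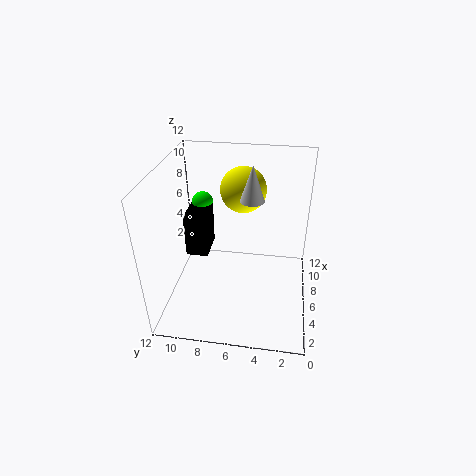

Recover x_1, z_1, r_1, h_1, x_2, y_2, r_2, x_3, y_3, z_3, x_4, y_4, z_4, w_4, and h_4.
x_1 = 7
z_1 = 9
r_1 = 1
h_1 = 3
x_2 = 10
y_2 = 10
r_2 = 1
x_3 = 9
y_3 = 6
z_3 = 9
x_4 = 7
y_4 = 9
z_4 = 3
w_4 = 3
h_4 = 4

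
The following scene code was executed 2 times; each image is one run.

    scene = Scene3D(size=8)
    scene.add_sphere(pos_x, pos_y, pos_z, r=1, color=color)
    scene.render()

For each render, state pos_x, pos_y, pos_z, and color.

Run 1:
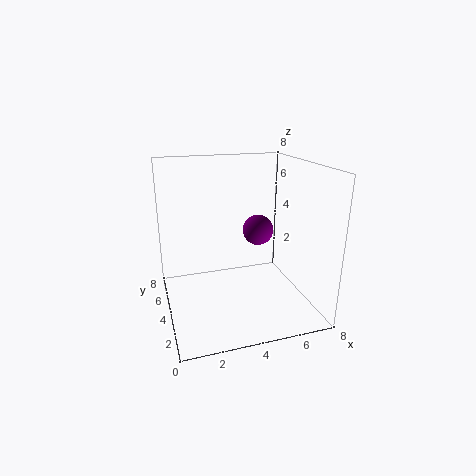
pos_x = 6.25
pos_y = 6.75
pos_z = 3.25
color = 'purple'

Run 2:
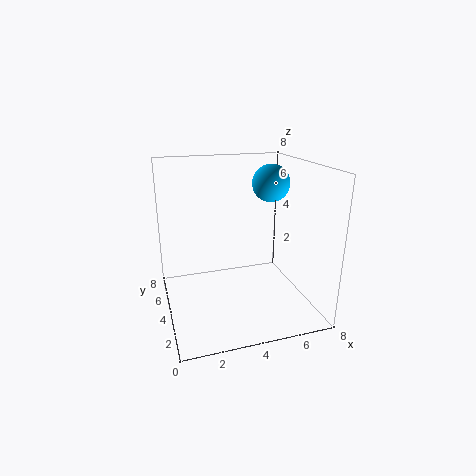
pos_x = 5.75
pos_y = 3.75
pos_z = 7
color = 'deepskyblue'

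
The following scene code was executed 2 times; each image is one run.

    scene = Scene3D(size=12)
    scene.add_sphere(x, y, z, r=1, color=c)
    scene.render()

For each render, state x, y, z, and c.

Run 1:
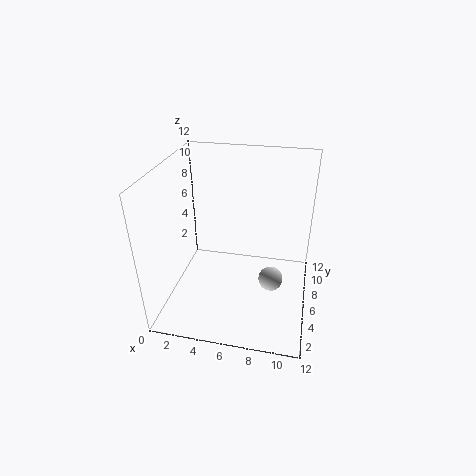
x = 9
y = 5
z = 3
c = 'lightgray'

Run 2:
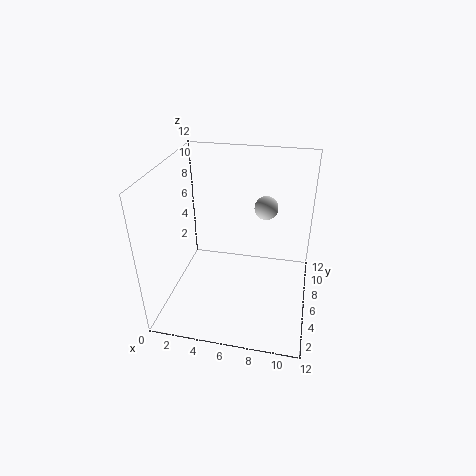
x = 8
y = 8
z = 8
c = 'lightgray'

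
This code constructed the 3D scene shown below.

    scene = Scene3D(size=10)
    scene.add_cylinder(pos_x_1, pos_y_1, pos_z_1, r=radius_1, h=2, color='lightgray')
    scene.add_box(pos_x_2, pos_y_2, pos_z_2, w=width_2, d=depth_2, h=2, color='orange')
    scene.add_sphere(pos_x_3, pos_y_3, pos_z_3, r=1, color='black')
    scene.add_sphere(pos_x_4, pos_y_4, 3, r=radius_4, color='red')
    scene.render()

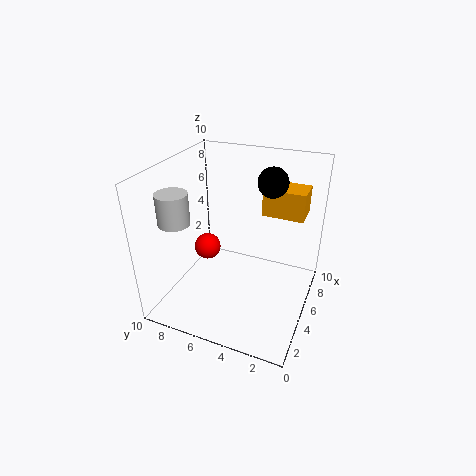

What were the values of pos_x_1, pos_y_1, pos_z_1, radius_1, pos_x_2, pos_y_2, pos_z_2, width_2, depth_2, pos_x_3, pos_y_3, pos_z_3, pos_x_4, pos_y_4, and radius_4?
pos_x_1 = 2; pos_y_1 = 8; pos_z_1 = 7; radius_1 = 1; pos_x_2 = 7; pos_y_2 = 1; pos_z_2 = 6; width_2 = 2; depth_2 = 3; pos_x_3 = 6; pos_y_3 = 3; pos_z_3 = 9; pos_x_4 = 6; pos_y_4 = 8; radius_4 = 1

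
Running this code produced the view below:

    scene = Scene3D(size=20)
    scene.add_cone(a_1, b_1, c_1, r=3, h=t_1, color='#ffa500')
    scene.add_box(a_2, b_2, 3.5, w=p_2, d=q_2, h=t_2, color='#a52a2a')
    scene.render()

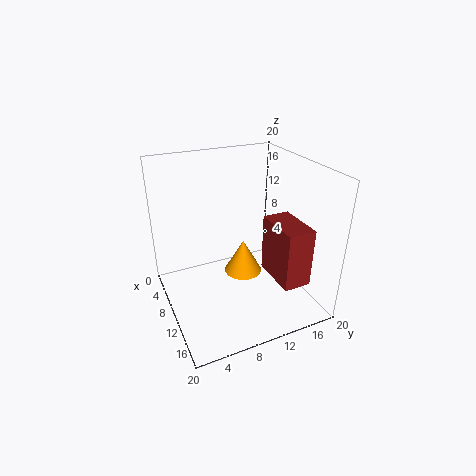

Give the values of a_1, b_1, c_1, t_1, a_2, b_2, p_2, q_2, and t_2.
a_1 = 5.5
b_1 = 13
c_1 = 1
t_1 = 5.5
a_2 = 9
b_2 = 14.5
p_2 = 7
q_2 = 4
t_2 = 8.5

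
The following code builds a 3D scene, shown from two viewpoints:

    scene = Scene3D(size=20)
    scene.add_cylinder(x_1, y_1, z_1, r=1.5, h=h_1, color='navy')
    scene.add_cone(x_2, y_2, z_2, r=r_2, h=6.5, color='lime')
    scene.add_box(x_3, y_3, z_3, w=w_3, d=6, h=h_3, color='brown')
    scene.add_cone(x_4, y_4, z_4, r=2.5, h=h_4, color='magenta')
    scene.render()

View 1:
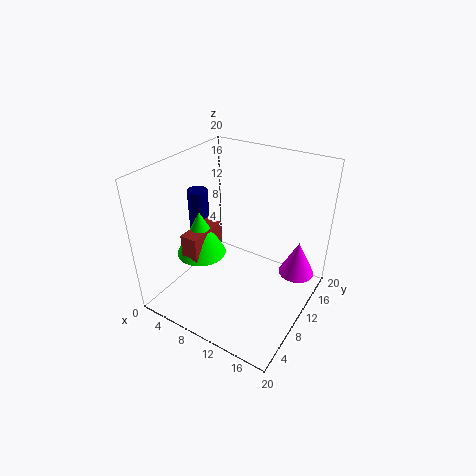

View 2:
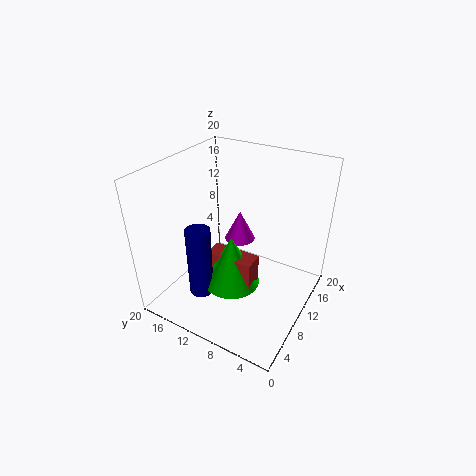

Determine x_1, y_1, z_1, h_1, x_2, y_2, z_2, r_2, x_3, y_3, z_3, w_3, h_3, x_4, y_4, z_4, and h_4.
x_1 = 2.5
y_1 = 11
z_1 = 6
h_1 = 9
x_2 = 5
y_2 = 8
z_2 = 7
r_2 = 3.5
x_3 = 4
y_3 = 5
z_3 = 7.5
w_3 = 2.5
h_3 = 3.5
x_4 = 17.5
y_4 = 14
z_4 = 4.5
h_4 = 5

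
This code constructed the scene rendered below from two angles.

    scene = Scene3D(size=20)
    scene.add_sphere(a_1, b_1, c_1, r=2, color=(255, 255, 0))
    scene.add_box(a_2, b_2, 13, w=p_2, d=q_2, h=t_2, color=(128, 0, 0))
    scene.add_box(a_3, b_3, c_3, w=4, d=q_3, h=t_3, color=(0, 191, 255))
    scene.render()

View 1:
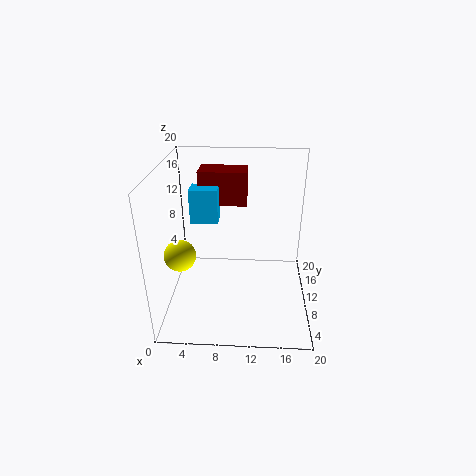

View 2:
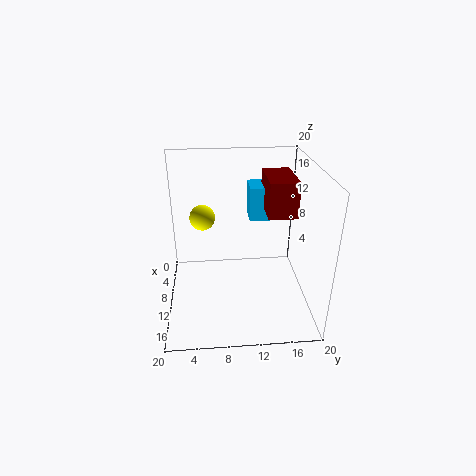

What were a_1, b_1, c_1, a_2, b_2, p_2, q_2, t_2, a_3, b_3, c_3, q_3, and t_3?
a_1 = 3
b_1 = 5
c_1 = 10
a_2 = 4
b_2 = 14
p_2 = 7
q_2 = 4
t_2 = 5
a_3 = 3
b_3 = 12
c_3 = 11
q_3 = 3
t_3 = 5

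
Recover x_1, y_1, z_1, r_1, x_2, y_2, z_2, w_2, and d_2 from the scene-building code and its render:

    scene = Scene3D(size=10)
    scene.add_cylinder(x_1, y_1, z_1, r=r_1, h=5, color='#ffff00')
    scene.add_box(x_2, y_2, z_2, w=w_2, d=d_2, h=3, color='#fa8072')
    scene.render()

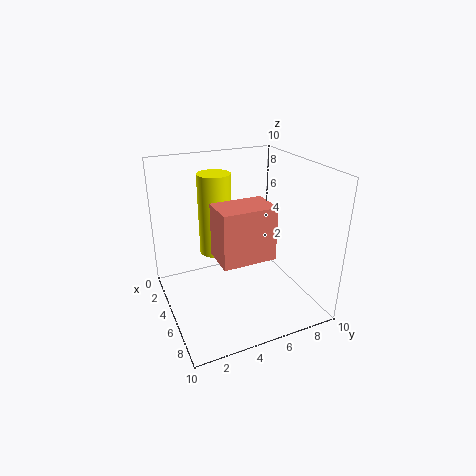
x_1 = 6; y_1 = 3; z_1 = 5; r_1 = 1; x_2 = 8; y_2 = 2; z_2 = 6; w_2 = 2; d_2 = 3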